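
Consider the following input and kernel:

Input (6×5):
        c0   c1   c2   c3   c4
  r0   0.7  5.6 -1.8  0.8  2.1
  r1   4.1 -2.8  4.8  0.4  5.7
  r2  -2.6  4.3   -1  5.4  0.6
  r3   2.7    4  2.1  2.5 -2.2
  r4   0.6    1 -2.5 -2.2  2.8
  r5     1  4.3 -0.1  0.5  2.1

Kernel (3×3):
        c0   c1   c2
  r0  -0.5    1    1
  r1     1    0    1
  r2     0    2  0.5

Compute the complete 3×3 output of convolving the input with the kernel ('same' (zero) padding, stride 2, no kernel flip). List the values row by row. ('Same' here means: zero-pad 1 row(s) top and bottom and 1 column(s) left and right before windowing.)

12.4 16.2 12.2
13 21.75 6.5
11.85 1.45 -1.45

Output[0,0]: The receptive field on the zero-padded input at this output position is [0 0 0 / 0 0.7 5.6 / 0 4.1 -2.8]. Elementwise product with the kernel and sum: 0·-0.5 + 0·1 + 0·1 + 0·1 + 5.6·1 + 4.1·2 + -2.8·0.5.
Output[0,1]: The receptive field on the zero-padded input at this output position is [0 0 0 / 5.6 -1.8 0.8 / -2.8 4.8 0.4]. Elementwise product with the kernel and sum: 0·-0.5 + 0·1 + 0·1 + 5.6·1 + 0.8·1 + 4.8·2 + 0.4·0.5.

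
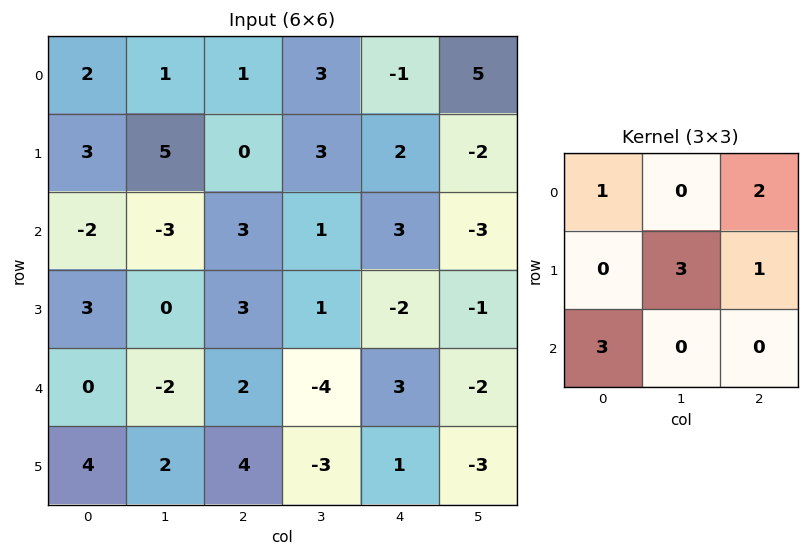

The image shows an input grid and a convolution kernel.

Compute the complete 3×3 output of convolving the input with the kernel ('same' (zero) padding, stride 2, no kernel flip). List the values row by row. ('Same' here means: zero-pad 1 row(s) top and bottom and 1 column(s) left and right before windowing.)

7 21 11
1 21 8
-2 10 -3

Output[0,0]: The receptive field on the zero-padded input at this output position is [0 0 0 / 0 2 1 / 0 3 5]. Elementwise product with the kernel and sum: 0·1 + 0·2 + 2·3 + 1·1 + 0·3.
Output[0,1]: The receptive field on the zero-padded input at this output position is [0 0 0 / 1 1 3 / 5 0 3]. Elementwise product with the kernel and sum: 0·1 + 0·2 + 1·3 + 3·1 + 5·3.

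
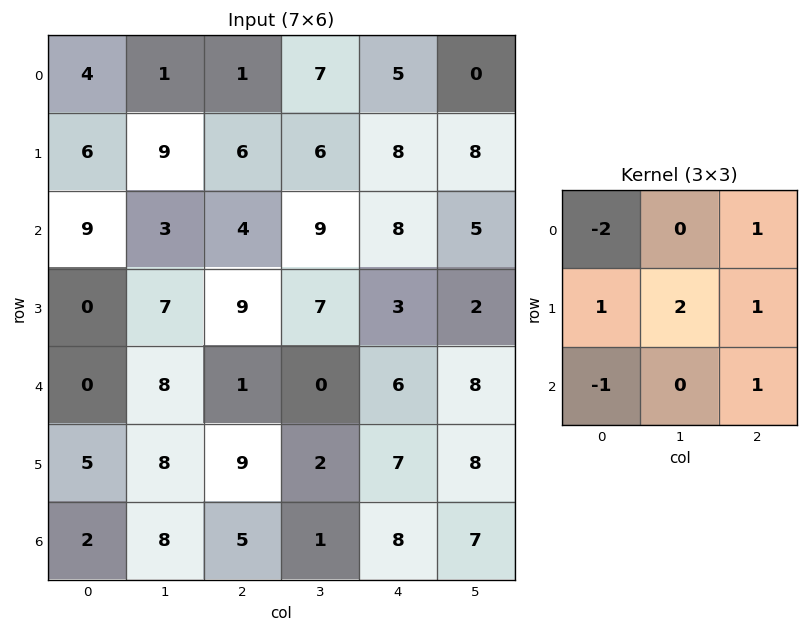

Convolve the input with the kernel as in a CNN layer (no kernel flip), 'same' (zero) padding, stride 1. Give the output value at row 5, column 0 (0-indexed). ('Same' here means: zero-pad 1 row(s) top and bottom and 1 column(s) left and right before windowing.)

The receptive field on the zero-padded input at this output position is [0 0 8 / 0 5 8 / 0 2 8]. Elementwise product with the kernel and sum: 0·-2 + 8·1 + 0·1 + 5·2 + 8·1 + 0·-1 + 8·1.

34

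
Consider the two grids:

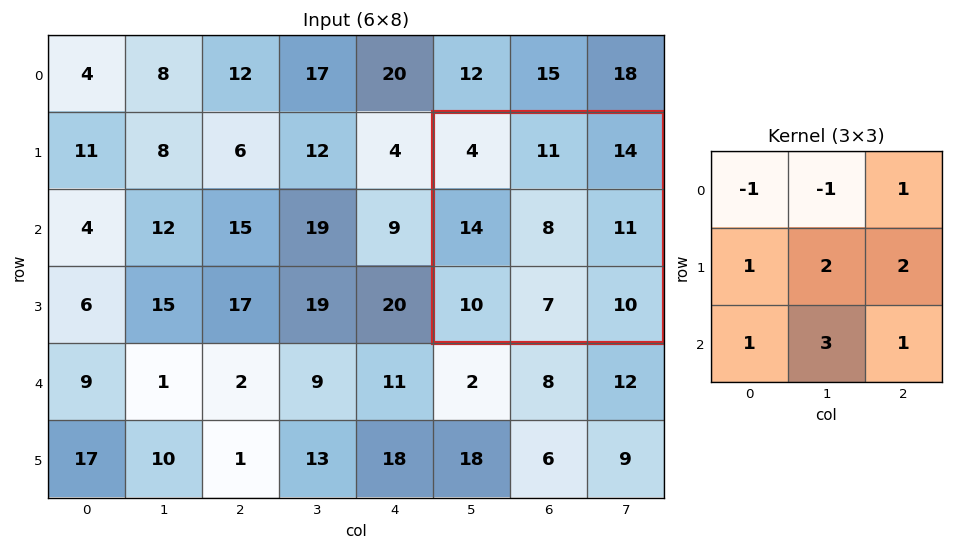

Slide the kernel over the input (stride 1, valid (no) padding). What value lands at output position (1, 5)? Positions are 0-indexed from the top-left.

The receptive field on the input at this output position is [4 11 14 / 14 8 11 / 10 7 10]. Elementwise product with the kernel and sum: 4·-1 + 11·-1 + 14·1 + 14·1 + 8·2 + 11·2 + 10·1 + 7·3 + 10·1.

92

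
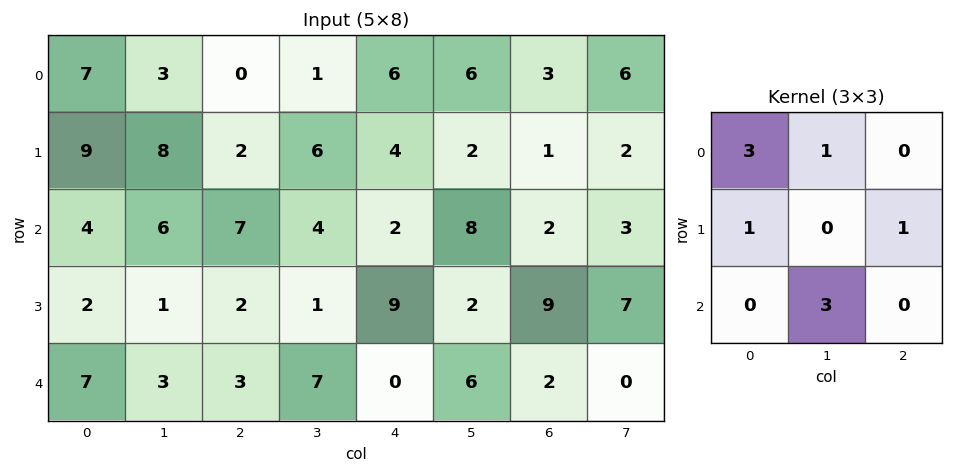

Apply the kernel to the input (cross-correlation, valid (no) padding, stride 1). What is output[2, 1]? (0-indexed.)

The receptive field on the input at this output position is [6 7 4 / 1 2 1 / 3 3 7]. Elementwise product with the kernel and sum: 6·3 + 7·1 + 1·1 + 1·1 + 3·3.

36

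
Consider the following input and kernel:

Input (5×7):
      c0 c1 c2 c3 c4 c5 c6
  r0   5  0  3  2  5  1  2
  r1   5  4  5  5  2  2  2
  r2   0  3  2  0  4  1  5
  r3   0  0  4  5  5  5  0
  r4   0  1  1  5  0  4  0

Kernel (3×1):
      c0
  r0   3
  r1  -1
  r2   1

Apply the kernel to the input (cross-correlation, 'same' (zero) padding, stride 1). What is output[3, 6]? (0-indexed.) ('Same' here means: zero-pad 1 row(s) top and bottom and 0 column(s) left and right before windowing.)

15

The receptive field on the zero-padded input at this output position is [5 / 0 / 0]. Elementwise product with the kernel and sum: 5·3 + 0·-1 + 0·1.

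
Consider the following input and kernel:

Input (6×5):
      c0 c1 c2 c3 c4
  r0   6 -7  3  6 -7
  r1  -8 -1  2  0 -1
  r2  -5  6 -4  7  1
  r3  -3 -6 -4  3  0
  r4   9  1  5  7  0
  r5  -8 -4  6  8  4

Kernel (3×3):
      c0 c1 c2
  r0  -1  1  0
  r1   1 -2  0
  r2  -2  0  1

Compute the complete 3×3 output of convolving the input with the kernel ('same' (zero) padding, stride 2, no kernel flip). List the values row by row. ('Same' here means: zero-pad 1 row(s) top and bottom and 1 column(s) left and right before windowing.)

-13 -11 20
-4 32 -2
-25 9 -12

Output[0,0]: The receptive field on the zero-padded input at this output position is [0 0 0 / 0 6 -7 / 0 -8 -1]. Elementwise product with the kernel and sum: 0·-1 + 0·1 + 0·1 + 6·-2 + 0·-2 + -1·1.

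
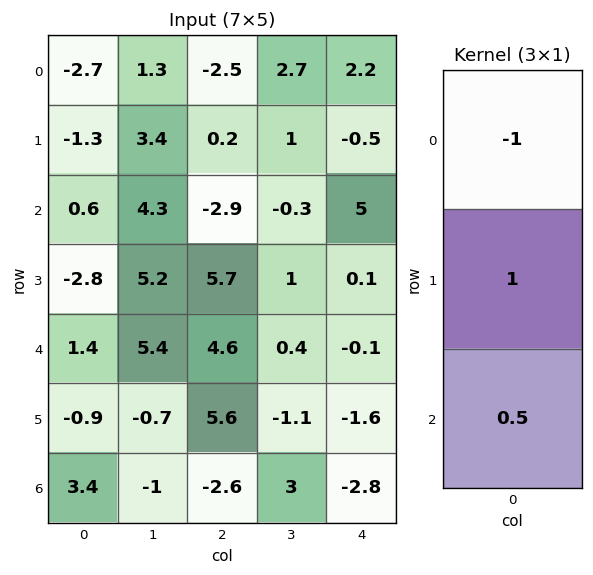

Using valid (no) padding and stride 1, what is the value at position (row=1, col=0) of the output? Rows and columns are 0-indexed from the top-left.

0.5

The receptive field on the input at this output position is [-1.3 / 0.6 / -2.8]. Elementwise product with the kernel and sum: -1.3·-1 + 0.6·1 + -2.8·0.5.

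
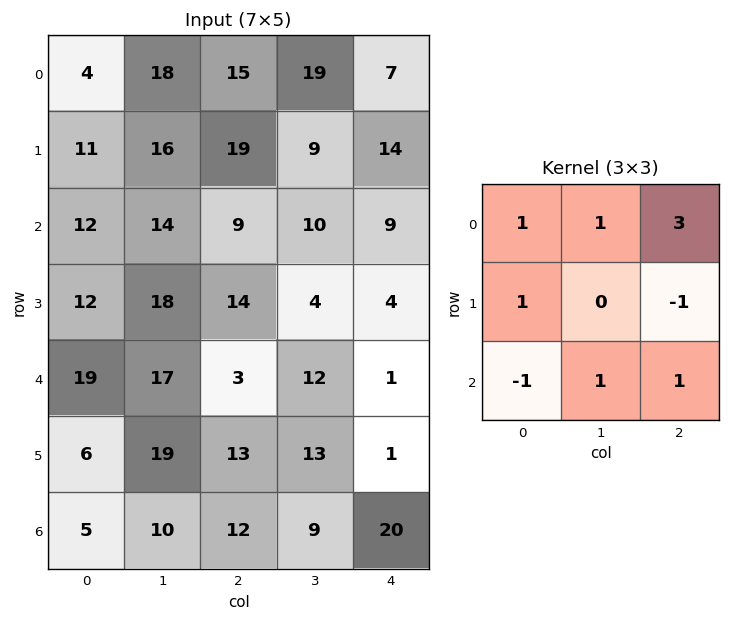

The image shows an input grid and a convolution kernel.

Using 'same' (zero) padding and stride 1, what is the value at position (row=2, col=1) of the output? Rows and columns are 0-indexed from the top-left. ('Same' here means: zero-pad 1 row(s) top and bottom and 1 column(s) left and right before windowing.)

107

The receptive field on the zero-padded input at this output position is [11 16 19 / 12 14 9 / 12 18 14]. Elementwise product with the kernel and sum: 11·1 + 16·1 + 19·3 + 12·1 + 9·-1 + 12·-1 + 18·1 + 14·1.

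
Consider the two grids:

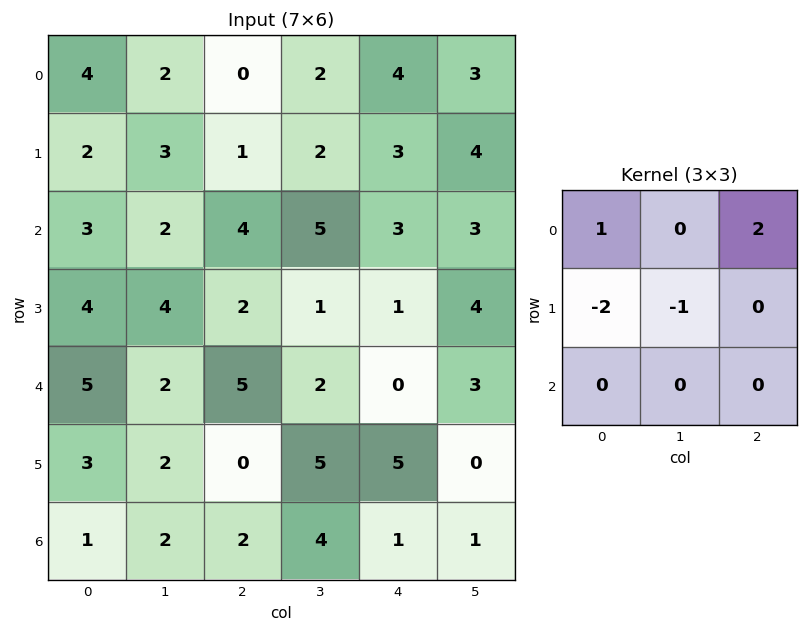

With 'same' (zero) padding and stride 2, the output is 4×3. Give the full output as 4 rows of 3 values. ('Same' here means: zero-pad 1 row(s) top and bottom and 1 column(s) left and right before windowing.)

Output[0,0]: The receptive field on the zero-padded input at this output position is [0 0 0 / 0 4 2 / 0 2 3]. Elementwise product with the kernel and sum: 0·1 + 0·2 + 0·-2 + 4·-1.
Output[0,1]: The receptive field on the zero-padded input at this output position is [0 0 0 / 2 0 2 / 3 1 2]. Elementwise product with the kernel and sum: 0·1 + 0·2 + 2·-2 + 0·-1.

-4 -4 -8
3 -1 -3
3 -3 5
3 6 -4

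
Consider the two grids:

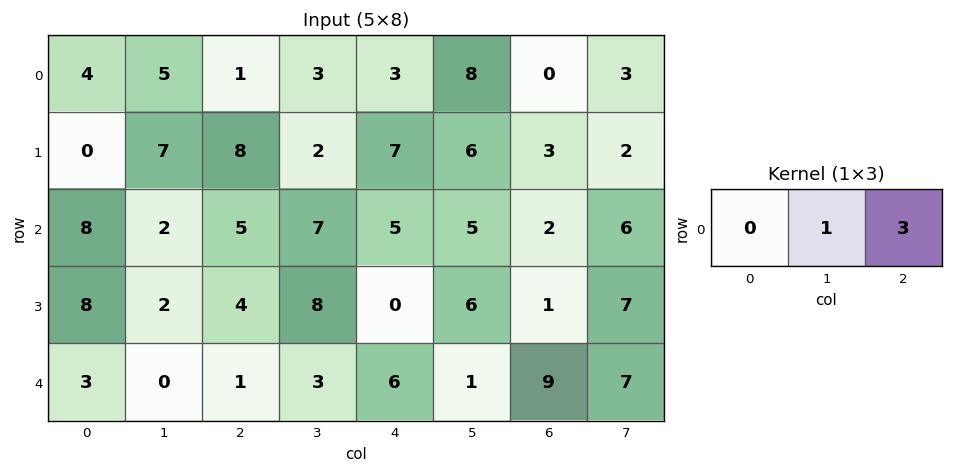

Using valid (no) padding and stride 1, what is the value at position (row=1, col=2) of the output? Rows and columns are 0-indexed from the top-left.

The receptive field on the input at this output position is [8 2 7]. Elementwise product with the kernel and sum: 2·1 + 7·3.

23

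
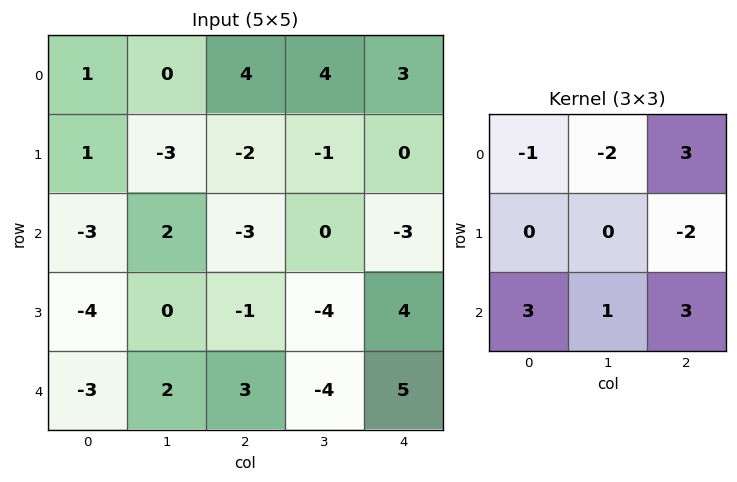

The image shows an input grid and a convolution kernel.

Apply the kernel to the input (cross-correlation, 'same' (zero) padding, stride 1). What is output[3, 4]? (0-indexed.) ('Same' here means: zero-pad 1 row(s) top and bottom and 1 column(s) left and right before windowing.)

-1

The receptive field on the zero-padded input at this output position is [0 -3 0 / -4 4 0 / -4 5 0]. Elementwise product with the kernel and sum: 0·-1 + -3·-2 + 0·3 + 0·-2 + -4·3 + 5·1 + 0·3.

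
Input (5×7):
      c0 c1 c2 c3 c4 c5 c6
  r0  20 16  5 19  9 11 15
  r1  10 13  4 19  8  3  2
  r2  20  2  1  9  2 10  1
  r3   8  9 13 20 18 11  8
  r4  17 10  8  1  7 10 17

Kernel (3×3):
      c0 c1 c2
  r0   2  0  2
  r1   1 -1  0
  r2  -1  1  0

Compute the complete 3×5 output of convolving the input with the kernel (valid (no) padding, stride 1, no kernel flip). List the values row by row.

29 78 21 64 61
47 69 23 49 5
34 16 -8 46 16

Output[0,0]: The receptive field on the input at this output position is [20 16 5 / 10 13 4 / 20 2 1]. Elementwise product with the kernel and sum: 20·2 + 5·2 + 10·1 + 13·-1 + 20·-1 + 2·1.
Output[0,1]: The receptive field on the input at this output position is [16 5 19 / 13 4 19 / 2 1 9]. Elementwise product with the kernel and sum: 16·2 + 19·2 + 13·1 + 4·-1 + 2·-1 + 1·1.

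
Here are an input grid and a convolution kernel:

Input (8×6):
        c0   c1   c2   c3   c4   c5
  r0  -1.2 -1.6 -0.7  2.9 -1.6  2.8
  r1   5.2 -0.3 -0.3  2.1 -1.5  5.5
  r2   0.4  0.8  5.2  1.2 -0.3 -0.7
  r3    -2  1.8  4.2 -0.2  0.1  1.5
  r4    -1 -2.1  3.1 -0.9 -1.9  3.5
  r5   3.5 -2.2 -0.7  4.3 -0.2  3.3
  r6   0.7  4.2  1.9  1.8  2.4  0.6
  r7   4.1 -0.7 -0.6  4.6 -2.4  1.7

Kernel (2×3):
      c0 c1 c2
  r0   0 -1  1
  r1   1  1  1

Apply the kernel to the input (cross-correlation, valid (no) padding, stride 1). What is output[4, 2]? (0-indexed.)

2.4

The receptive field on the input at this output position is [3.1 -0.9 -1.9 / -0.7 4.3 -0.2]. Elementwise product with the kernel and sum: -0.9·-1 + -1.9·1 + -0.7·1 + 4.3·1 + -0.2·1.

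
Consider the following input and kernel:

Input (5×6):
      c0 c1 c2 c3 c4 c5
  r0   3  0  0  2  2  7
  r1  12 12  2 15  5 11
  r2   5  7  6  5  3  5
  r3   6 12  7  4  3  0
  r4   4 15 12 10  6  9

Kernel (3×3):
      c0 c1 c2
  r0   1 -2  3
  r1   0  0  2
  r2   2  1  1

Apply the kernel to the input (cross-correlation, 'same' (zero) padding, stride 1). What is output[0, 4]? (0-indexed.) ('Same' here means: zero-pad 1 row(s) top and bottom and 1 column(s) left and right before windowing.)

The receptive field on the zero-padded input at this output position is [0 0 0 / 2 2 7 / 15 5 11]. Elementwise product with the kernel and sum: 0·1 + 0·-2 + 0·3 + 7·2 + 15·2 + 5·1 + 11·1.

60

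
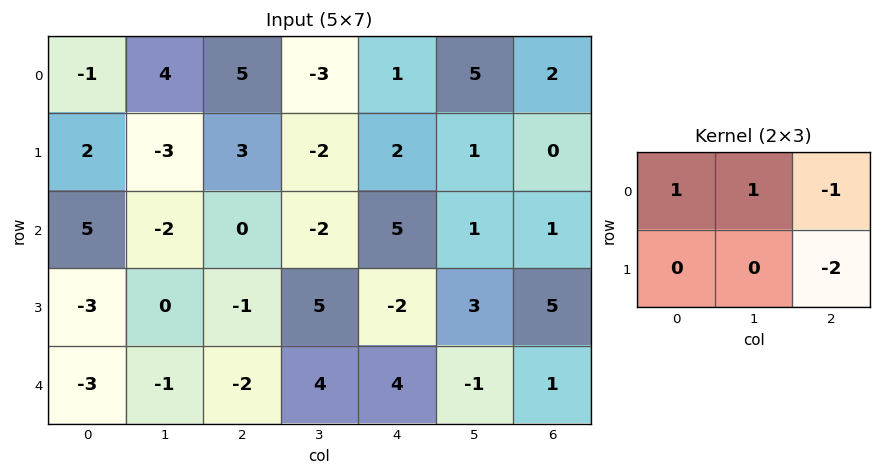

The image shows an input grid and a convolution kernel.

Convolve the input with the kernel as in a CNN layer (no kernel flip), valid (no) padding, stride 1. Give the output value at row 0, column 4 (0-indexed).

The receptive field on the input at this output position is [1 5 2 / 2 1 0]. Elementwise product with the kernel and sum: 1·1 + 5·1 + 2·-1 + 0·-2.

4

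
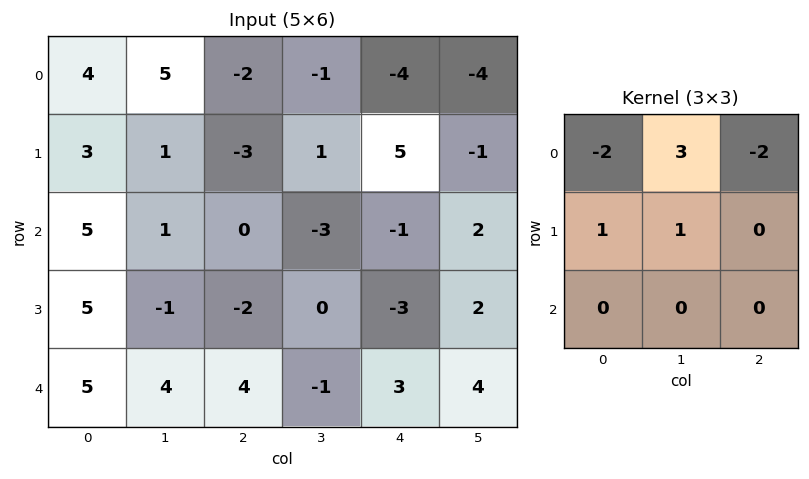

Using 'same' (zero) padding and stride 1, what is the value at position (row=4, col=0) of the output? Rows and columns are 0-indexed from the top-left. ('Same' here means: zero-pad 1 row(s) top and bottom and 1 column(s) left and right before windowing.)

The receptive field on the zero-padded input at this output position is [0 5 -1 / 0 5 4 / 0 0 0]. Elementwise product with the kernel and sum: 0·-2 + 5·3 + -1·-2 + 0·1 + 5·1.

22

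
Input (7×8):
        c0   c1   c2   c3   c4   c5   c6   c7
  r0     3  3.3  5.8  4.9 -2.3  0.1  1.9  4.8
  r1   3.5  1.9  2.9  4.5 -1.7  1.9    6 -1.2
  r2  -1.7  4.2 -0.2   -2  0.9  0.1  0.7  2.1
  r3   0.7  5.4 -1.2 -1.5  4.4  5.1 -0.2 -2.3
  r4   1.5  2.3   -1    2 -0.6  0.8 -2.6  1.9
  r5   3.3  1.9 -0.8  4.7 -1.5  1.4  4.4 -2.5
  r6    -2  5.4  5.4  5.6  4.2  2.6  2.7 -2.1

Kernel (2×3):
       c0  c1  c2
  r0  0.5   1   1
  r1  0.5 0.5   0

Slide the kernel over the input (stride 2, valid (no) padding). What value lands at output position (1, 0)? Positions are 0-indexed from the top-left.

6.2

The receptive field on the input at this output position is [-1.7 4.2 -0.2 / 0.7 5.4 -1.2]. Elementwise product with the kernel and sum: -1.7·0.5 + 4.2·1 + -0.2·1 + 0.7·0.5 + 5.4·0.5.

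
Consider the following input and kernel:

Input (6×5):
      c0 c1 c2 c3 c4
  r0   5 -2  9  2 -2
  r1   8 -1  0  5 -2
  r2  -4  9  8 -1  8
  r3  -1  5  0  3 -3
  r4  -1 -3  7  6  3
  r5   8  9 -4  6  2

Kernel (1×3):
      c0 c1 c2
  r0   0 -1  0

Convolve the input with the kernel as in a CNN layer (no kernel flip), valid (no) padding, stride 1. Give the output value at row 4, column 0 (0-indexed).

3

The receptive field on the input at this output position is [-1 -3 7]. Elementwise product with the kernel and sum: -3·-1.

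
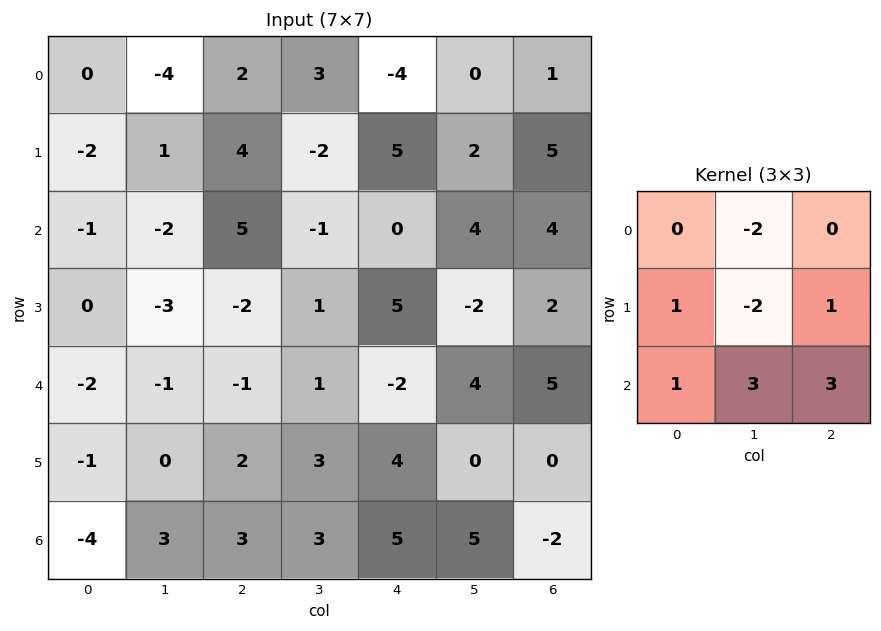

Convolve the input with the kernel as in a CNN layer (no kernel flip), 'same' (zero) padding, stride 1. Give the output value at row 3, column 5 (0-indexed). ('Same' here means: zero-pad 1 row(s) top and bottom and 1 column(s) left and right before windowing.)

The receptive field on the zero-padded input at this output position is [0 4 4 / 5 -2 2 / -2 4 5]. Elementwise product with the kernel and sum: 4·-2 + 5·1 + -2·-2 + 2·1 + -2·1 + 4·3 + 5·3.

28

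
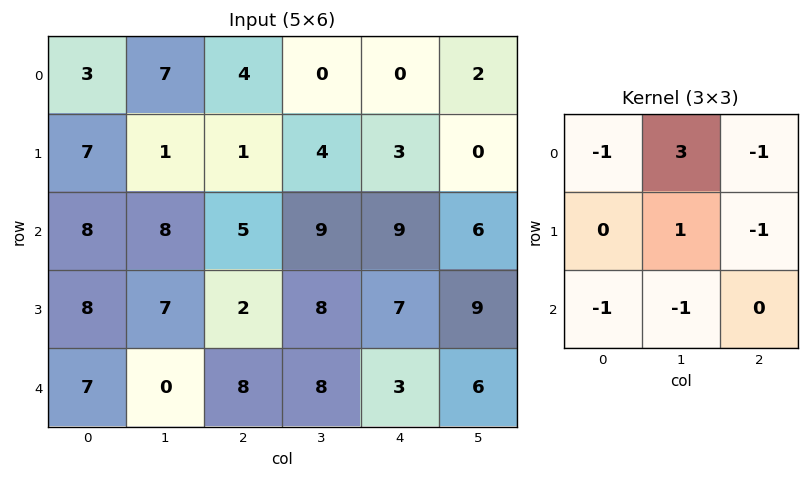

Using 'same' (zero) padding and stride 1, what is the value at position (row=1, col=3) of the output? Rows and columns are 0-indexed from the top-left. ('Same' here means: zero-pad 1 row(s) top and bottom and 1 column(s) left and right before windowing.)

-17

The receptive field on the zero-padded input at this output position is [4 0 0 / 1 4 3 / 5 9 9]. Elementwise product with the kernel and sum: 4·-1 + 0·3 + 0·-1 + 4·1 + 3·-1 + 5·-1 + 9·-1.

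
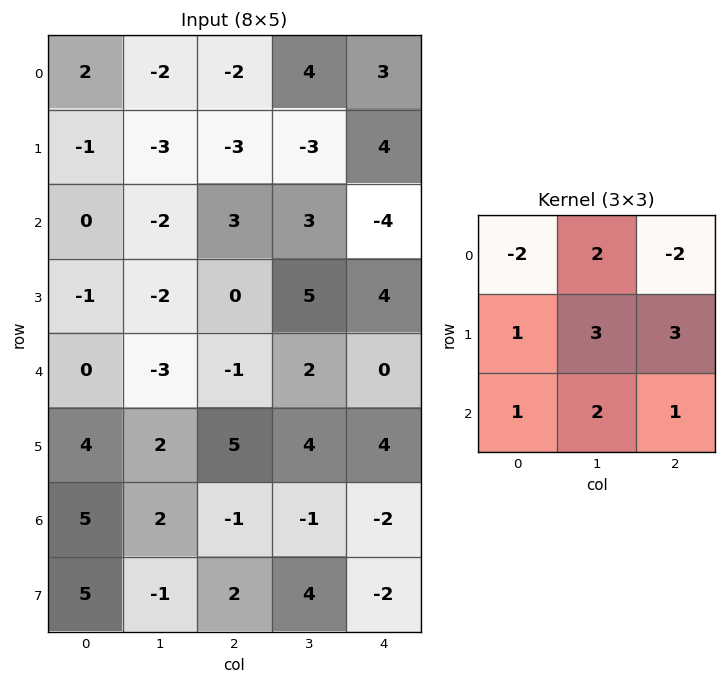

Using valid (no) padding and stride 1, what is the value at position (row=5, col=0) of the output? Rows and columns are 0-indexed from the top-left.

-1

The receptive field on the input at this output position is [4 2 5 / 5 2 -1 / 5 -1 2]. Elementwise product with the kernel and sum: 4·-2 + 2·2 + 5·-2 + 5·1 + 2·3 + -1·3 + 5·1 + -1·2 + 2·1.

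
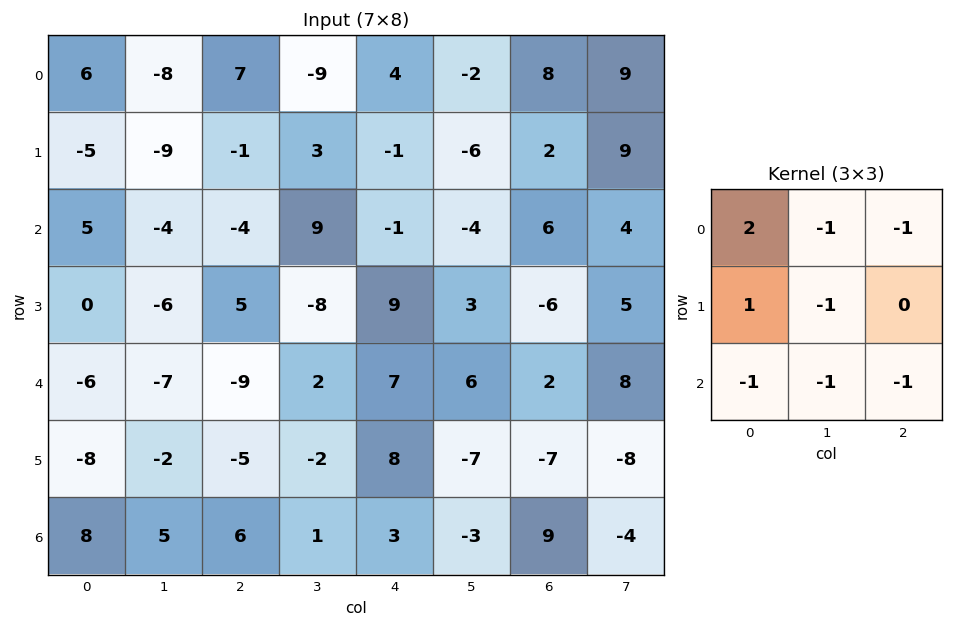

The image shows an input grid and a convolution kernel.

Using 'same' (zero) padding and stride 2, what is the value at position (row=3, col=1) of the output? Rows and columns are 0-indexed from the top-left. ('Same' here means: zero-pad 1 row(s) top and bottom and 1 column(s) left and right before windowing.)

2

The receptive field on the zero-padded input at this output position is [-2 -5 -2 / 5 6 1 / 0 0 0]. Elementwise product with the kernel and sum: -2·2 + -5·-1 + -2·-1 + 5·1 + 6·-1 + 0·-1 + 0·-1 + 0·-1.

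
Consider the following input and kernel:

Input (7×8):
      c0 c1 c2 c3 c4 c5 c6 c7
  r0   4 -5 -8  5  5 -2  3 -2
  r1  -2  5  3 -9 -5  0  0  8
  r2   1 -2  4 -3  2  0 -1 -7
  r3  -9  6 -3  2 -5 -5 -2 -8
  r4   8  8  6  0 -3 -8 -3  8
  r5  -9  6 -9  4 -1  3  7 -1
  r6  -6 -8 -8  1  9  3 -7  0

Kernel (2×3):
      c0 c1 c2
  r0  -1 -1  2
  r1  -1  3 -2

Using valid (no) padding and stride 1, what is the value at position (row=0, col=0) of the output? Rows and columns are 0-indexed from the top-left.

-4

The receptive field on the input at this output position is [4 -5 -8 / -2 5 3]. Elementwise product with the kernel and sum: 4·-1 + -5·-1 + -8·2 + -2·-1 + 5·3 + 3·-2.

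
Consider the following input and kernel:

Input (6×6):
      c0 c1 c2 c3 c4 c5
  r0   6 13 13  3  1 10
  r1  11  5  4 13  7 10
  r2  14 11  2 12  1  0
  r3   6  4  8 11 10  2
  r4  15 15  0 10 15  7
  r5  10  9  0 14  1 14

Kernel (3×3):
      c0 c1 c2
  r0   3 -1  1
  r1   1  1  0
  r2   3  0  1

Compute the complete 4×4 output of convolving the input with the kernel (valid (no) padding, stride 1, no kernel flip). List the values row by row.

Output[0,0]: The receptive field on the input at this output position is [6 13 13 / 11 5 4 / 14 11 2]. Elementwise product with the kernel and sum: 6·3 + 13·-1 + 13·1 + 11·1 + 5·1 + 14·3 + 2·1.

78 83 61 74
83 60 54 90
88 110 29 93
82 71 34 106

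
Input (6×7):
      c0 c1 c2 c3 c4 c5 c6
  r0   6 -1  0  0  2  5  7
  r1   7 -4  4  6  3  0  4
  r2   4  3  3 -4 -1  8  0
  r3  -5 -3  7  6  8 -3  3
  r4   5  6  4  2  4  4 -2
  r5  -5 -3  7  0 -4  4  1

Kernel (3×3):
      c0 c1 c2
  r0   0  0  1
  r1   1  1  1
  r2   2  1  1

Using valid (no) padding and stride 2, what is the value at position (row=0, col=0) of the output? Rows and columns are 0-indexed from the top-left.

The receptive field on the input at this output position is [6 -1 0 / 7 -4 4 / 4 3 3]. Elementwise product with the kernel and sum: 0·1 + 7·1 + -4·1 + 4·1 + 4·2 + 3·1 + 3·1.

21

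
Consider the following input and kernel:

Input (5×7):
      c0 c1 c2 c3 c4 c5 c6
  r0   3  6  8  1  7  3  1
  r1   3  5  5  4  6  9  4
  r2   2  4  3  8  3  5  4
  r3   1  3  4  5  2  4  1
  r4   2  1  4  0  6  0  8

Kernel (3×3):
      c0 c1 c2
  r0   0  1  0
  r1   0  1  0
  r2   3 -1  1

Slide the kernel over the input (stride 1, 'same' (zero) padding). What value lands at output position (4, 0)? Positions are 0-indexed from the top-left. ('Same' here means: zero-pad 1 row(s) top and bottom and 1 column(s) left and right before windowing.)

3

The receptive field on the zero-padded input at this output position is [0 1 3 / 0 2 1 / 0 0 0]. Elementwise product with the kernel and sum: 1·1 + 2·1 + 0·3 + 0·-1 + 0·1.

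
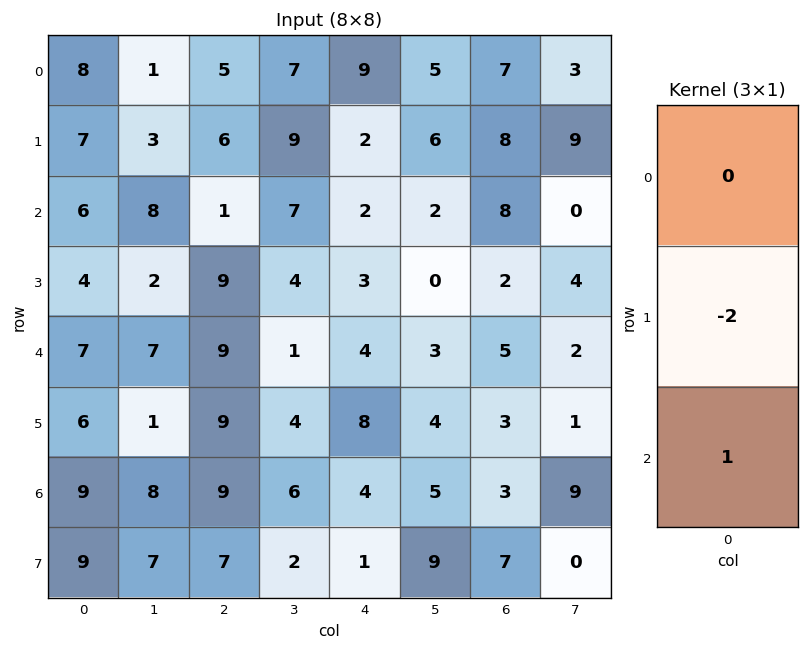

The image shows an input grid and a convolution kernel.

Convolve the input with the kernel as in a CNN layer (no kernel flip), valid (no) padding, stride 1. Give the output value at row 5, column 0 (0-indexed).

The receptive field on the input at this output position is [6 / 9 / 9]. Elementwise product with the kernel and sum: 9·-2 + 9·1.

-9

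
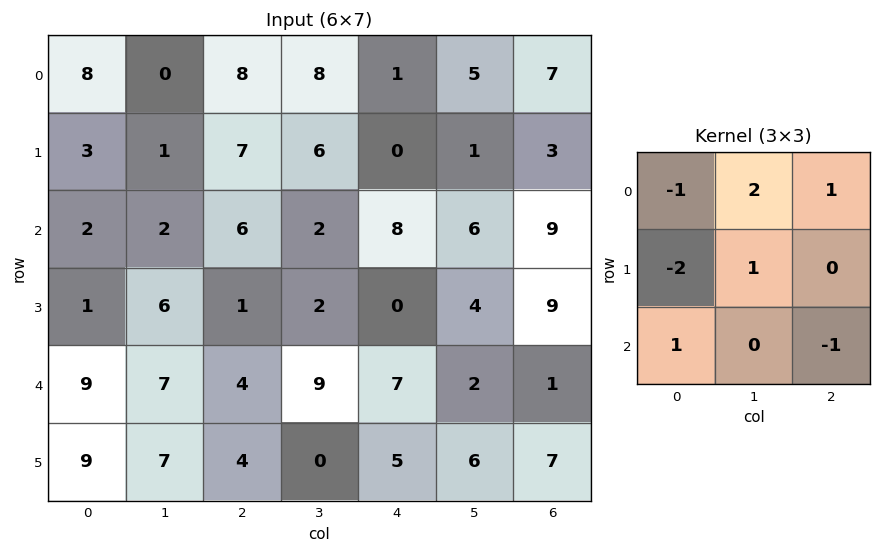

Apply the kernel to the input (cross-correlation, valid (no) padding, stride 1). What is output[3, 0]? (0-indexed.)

The receptive field on the input at this output position is [1 6 1 / 9 7 4 / 9 7 4]. Elementwise product with the kernel and sum: 1·-1 + 6·2 + 1·1 + 9·-2 + 7·1 + 9·1 + 4·-1.

6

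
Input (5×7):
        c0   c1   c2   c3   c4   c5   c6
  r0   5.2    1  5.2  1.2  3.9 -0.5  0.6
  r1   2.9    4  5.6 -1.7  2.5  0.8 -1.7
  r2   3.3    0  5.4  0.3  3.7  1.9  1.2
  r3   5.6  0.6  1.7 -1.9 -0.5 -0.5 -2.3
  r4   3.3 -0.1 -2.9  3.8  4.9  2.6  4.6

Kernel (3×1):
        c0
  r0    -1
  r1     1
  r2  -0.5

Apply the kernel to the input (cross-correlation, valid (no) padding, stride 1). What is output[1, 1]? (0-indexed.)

The receptive field on the input at this output position is [4 / 0 / 0.6]. Elementwise product with the kernel and sum: 4·-1 + 0·1 + 0.6·-0.5.

-4.3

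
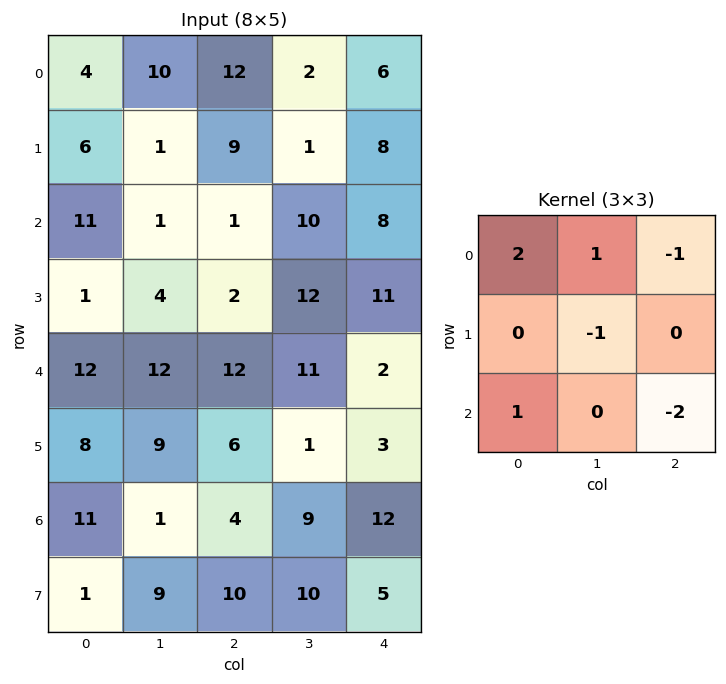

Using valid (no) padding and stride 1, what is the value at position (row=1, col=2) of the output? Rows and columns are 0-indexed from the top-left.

The receptive field on the input at this output position is [9 1 8 / 1 10 8 / 2 12 11]. Elementwise product with the kernel and sum: 9·2 + 1·1 + 8·-1 + 10·-1 + 2·1 + 11·-2.

-19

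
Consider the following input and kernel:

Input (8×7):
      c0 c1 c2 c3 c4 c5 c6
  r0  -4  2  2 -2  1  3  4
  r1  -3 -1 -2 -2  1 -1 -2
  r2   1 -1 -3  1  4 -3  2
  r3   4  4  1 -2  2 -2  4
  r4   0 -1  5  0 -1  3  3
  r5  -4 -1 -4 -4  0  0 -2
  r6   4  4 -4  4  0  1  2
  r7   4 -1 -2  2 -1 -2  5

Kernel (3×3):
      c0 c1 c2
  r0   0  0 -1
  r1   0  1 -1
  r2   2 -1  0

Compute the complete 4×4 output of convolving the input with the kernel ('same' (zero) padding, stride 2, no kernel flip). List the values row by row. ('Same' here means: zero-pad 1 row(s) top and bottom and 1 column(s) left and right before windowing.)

Output[0,0]: The receptive field on the zero-padded input at this output position is [0 0 0 / 0 -4 2 / 0 -3 -1]. Elementwise product with the kernel and sum: 0·-1 + -4·1 + 2·-1 + 0·2 + -3·-1.
Output[0,1]: The receptive field on the zero-padded input at this output position is [0 0 0 / 2 2 -2 / -1 -2 -2]. Elementwise product with the kernel and sum: 0·-1 + 2·1 + -2·-1 + -1·2 + -2·-1.

-3 4 -7 4
-1 5 2 -6
1 9 -10 5
-3 -4 4 -7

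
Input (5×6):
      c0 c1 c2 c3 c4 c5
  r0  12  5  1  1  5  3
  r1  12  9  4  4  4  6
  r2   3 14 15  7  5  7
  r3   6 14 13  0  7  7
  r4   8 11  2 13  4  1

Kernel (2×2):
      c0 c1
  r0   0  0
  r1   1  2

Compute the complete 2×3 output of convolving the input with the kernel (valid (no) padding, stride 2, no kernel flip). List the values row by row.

30 12 16
34 13 21

Output[0,0]: The receptive field on the input at this output position is [12 5 / 12 9]. Elementwise product with the kernel and sum: 12·1 + 9·2.
Output[0,1]: The receptive field on the input at this output position is [1 1 / 4 4]. Elementwise product with the kernel and sum: 4·1 + 4·2.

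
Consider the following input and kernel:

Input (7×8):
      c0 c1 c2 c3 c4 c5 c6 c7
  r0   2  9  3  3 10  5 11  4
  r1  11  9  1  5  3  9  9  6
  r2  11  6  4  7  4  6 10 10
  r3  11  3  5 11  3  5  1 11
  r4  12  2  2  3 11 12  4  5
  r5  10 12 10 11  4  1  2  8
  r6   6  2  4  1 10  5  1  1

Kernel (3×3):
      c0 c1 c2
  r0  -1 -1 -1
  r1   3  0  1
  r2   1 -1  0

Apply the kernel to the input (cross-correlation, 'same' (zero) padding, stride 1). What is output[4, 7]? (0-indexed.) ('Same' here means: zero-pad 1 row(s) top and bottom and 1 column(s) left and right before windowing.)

-6

The receptive field on the zero-padded input at this output position is [1 11 0 / 4 5 0 / 2 8 0]. Elementwise product with the kernel and sum: 1·-1 + 11·-1 + 0·-1 + 4·3 + 0·1 + 2·1 + 8·-1.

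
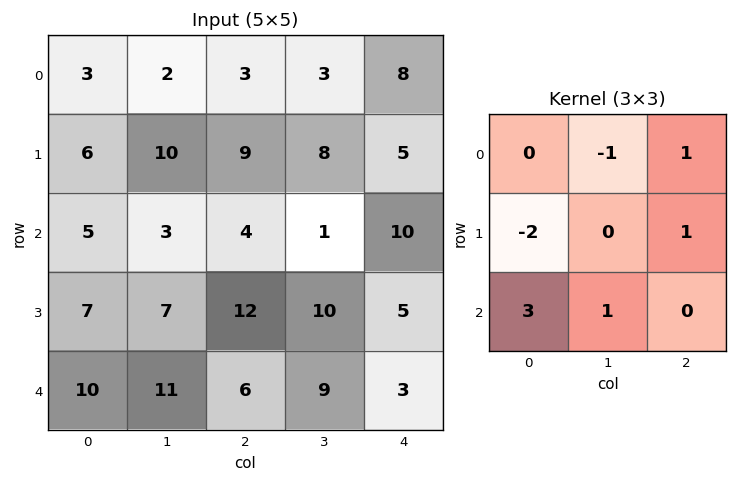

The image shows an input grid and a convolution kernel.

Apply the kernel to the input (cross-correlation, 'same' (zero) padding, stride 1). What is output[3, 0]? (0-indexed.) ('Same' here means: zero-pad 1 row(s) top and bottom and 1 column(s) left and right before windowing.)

15

The receptive field on the zero-padded input at this output position is [0 5 3 / 0 7 7 / 0 10 11]. Elementwise product with the kernel and sum: 5·-1 + 3·1 + 0·-2 + 7·1 + 0·3 + 10·1.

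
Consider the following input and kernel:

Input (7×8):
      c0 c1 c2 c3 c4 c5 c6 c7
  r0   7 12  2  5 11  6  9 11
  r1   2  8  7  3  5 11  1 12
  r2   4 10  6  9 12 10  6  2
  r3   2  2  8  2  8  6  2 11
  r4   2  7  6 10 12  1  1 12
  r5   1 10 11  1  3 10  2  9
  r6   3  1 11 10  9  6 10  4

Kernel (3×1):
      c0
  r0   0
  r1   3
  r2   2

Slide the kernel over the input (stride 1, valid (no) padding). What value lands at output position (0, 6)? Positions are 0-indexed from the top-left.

The receptive field on the input at this output position is [9 / 1 / 6]. Elementwise product with the kernel and sum: 1·3 + 6·2.

15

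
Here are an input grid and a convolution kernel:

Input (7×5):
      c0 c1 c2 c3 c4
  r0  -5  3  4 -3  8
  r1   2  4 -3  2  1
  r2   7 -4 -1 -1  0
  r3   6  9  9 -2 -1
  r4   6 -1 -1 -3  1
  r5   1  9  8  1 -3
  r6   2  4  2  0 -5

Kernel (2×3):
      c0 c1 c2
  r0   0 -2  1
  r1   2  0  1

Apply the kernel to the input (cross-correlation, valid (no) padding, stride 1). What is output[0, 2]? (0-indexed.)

The receptive field on the input at this output position is [4 -3 8 / -3 2 1]. Elementwise product with the kernel and sum: -3·-2 + 8·1 + -3·2 + 1·1.

9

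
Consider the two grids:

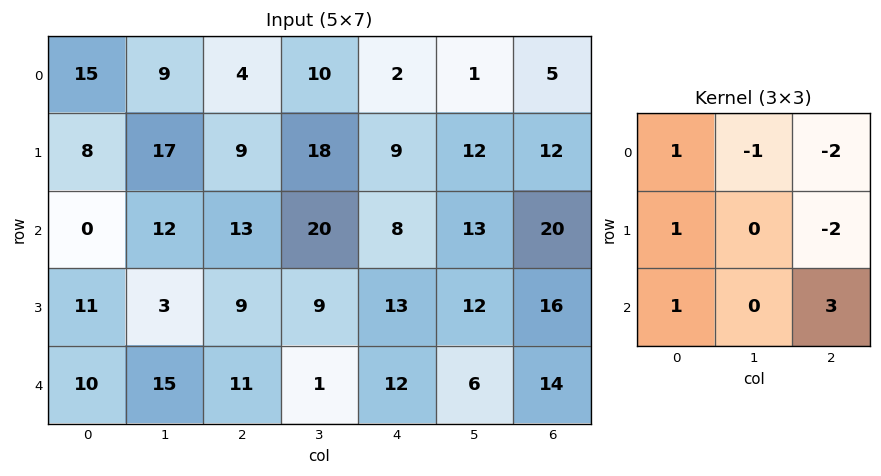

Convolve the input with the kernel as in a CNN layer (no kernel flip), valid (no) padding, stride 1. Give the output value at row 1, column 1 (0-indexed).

-26

The receptive field on the input at this output position is [17 9 18 / 12 13 20 / 3 9 9]. Elementwise product with the kernel and sum: 17·1 + 9·-1 + 18·-2 + 12·1 + 20·-2 + 3·1 + 9·3.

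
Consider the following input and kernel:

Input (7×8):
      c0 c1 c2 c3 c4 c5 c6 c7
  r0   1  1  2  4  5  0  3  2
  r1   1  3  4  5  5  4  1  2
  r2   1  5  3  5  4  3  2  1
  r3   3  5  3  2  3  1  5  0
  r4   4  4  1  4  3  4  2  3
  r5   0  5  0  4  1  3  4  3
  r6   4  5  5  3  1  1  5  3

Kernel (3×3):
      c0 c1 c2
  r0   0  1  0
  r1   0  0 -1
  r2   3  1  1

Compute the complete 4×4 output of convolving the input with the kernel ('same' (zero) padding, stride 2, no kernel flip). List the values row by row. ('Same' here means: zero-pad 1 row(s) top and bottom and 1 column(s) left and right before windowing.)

3 14 24 13
4 19 12 8
4 18 15 18
-5 -3 0 1

Output[0,0]: The receptive field on the zero-padded input at this output position is [0 0 0 / 0 1 1 / 0 1 3]. Elementwise product with the kernel and sum: 0·1 + 1·-1 + 0·3 + 1·1 + 3·1.
Output[0,1]: The receptive field on the zero-padded input at this output position is [0 0 0 / 1 2 4 / 3 4 5]. Elementwise product with the kernel and sum: 0·1 + 4·-1 + 3·3 + 4·1 + 5·1.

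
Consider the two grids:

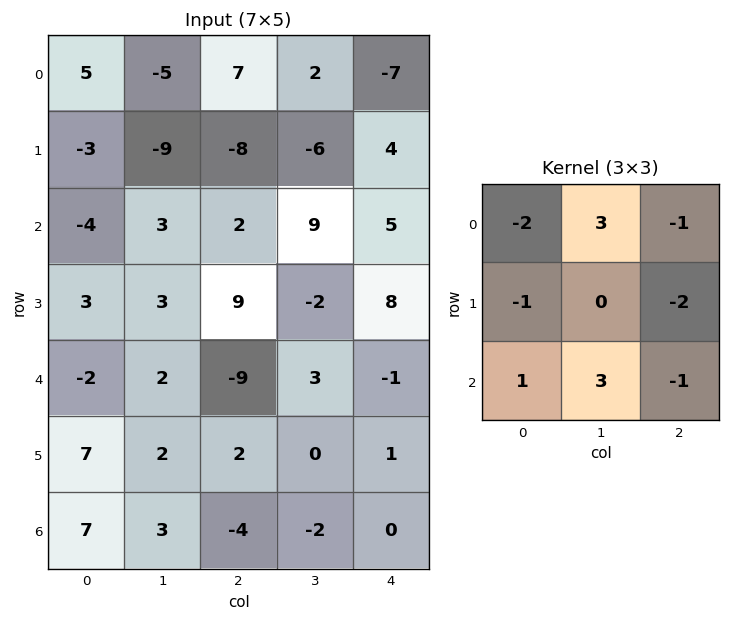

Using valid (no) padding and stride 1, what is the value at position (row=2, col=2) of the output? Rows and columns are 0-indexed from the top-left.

The receptive field on the input at this output position is [2 9 5 / 9 -2 8 / -9 3 -1]. Elementwise product with the kernel and sum: 2·-2 + 9·3 + 5·-1 + 9·-1 + 8·-2 + -9·1 + 3·3 + -1·-1.

-6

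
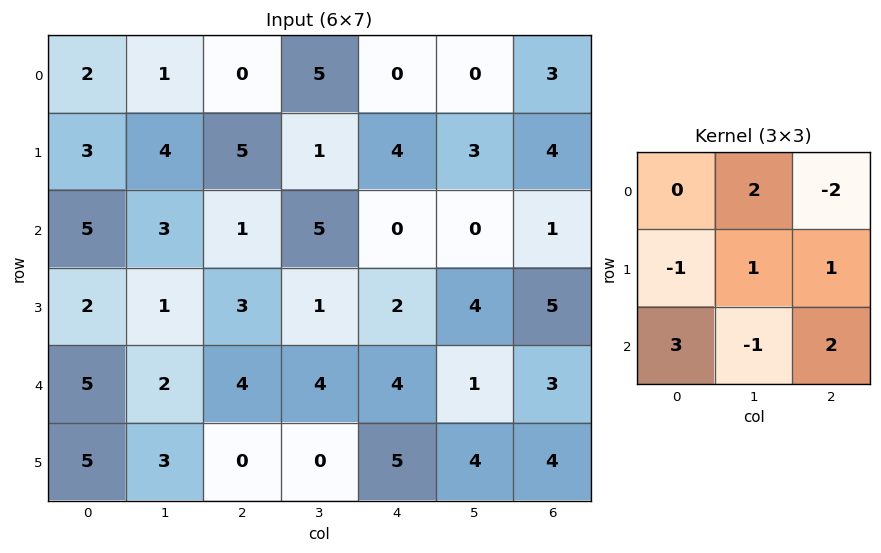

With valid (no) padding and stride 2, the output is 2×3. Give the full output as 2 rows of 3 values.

Output[0,0]: The receptive field on the input at this output position is [2 1 0 / 3 4 5 / 5 3 1]. Elementwise product with the kernel and sum: 1·2 + 0·-2 + 3·-1 + 4·1 + 5·1 + 5·3 + 3·-1 + 1·2.

22 8 -1
27 26 22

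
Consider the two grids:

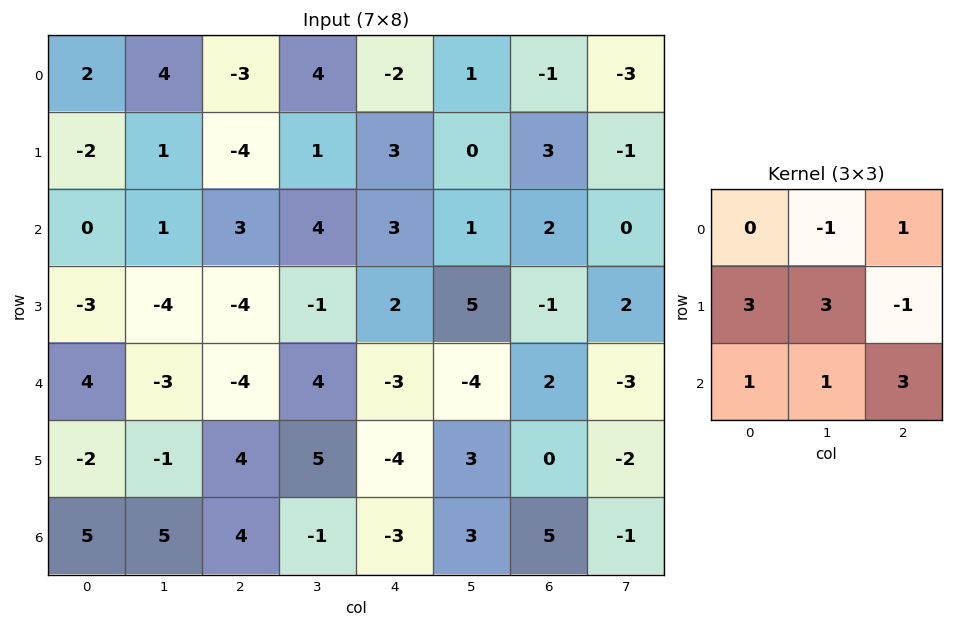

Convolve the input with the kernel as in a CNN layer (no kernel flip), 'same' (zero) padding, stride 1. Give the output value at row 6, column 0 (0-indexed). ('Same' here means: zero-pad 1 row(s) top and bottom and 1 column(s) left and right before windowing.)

The receptive field on the zero-padded input at this output position is [0 -2 -1 / 0 5 5 / 0 0 0]. Elementwise product with the kernel and sum: -2·-1 + -1·1 + 0·3 + 5·3 + 5·-1 + 0·1 + 0·1 + 0·3.

11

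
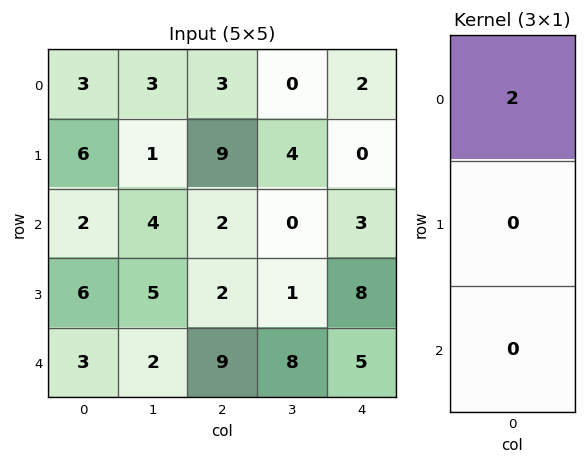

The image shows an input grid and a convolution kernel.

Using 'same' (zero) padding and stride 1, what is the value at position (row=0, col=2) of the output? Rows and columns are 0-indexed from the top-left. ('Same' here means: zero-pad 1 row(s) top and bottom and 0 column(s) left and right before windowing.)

0

The receptive field on the zero-padded input at this output position is [0 / 3 / 9]. Elementwise product with the kernel and sum: 0·2.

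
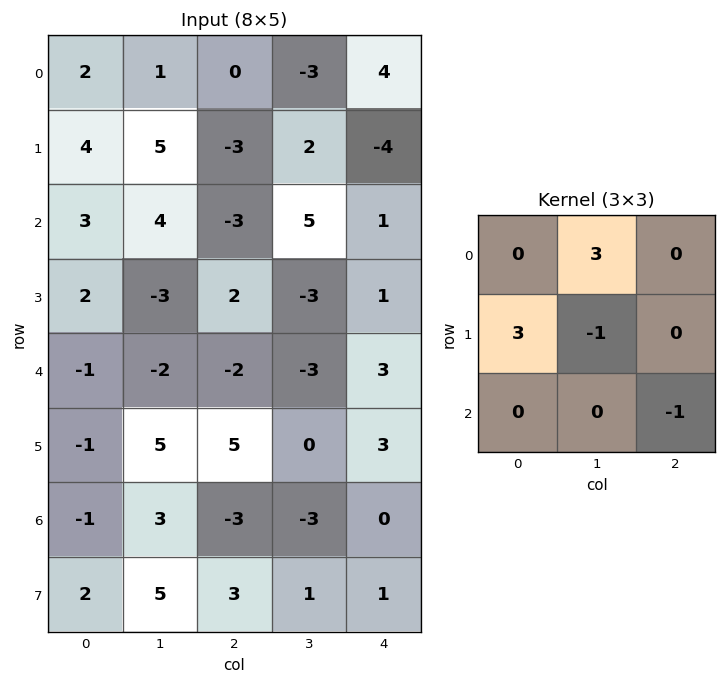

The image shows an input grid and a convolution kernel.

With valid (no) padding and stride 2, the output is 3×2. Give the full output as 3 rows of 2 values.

13 -21
23 21
-11 6

Output[0,0]: The receptive field on the input at this output position is [2 1 0 / 4 5 -3 / 3 4 -3]. Elementwise product with the kernel and sum: 1·3 + 4·3 + 5·-1 + -3·-1.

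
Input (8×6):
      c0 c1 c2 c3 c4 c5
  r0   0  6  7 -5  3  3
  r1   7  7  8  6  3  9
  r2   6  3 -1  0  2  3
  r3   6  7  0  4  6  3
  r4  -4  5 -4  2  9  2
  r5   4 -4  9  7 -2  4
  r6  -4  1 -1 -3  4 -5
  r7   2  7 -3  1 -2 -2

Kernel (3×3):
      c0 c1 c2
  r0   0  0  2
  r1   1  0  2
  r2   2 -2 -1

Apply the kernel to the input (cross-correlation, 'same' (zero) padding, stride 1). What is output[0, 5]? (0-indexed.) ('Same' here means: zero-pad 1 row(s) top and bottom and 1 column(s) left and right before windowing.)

-9

The receptive field on the zero-padded input at this output position is [0 0 0 / 3 3 0 / 3 9 0]. Elementwise product with the kernel and sum: 0·2 + 3·1 + 0·2 + 3·2 + 9·-2 + 0·-1.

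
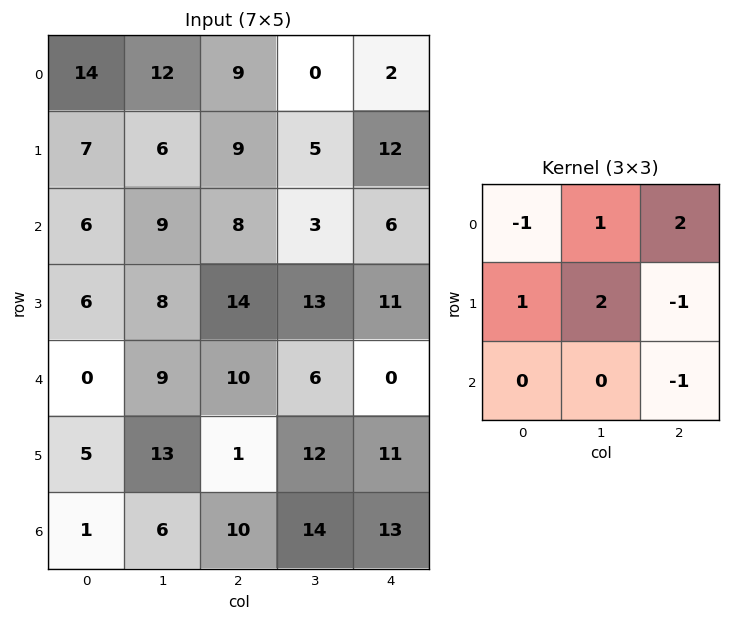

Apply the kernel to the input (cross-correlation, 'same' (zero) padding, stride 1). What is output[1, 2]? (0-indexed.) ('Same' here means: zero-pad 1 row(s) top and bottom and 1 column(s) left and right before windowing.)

The receptive field on the zero-padded input at this output position is [12 9 0 / 6 9 5 / 9 8 3]. Elementwise product with the kernel and sum: 12·-1 + 9·1 + 0·2 + 6·1 + 9·2 + 5·-1 + 3·-1.

13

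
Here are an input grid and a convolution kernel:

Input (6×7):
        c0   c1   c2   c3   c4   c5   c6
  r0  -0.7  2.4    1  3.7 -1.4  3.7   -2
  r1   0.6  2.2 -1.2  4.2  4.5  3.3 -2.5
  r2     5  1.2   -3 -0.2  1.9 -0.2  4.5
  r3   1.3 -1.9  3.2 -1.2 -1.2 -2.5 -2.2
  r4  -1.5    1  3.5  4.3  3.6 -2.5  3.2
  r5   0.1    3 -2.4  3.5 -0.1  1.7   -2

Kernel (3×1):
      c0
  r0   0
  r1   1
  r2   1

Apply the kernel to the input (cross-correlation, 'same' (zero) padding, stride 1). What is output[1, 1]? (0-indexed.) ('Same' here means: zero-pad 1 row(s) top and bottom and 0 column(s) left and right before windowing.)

3.4

The receptive field on the zero-padded input at this output position is [2.4 / 2.2 / 1.2]. Elementwise product with the kernel and sum: 2.2·1 + 1.2·1.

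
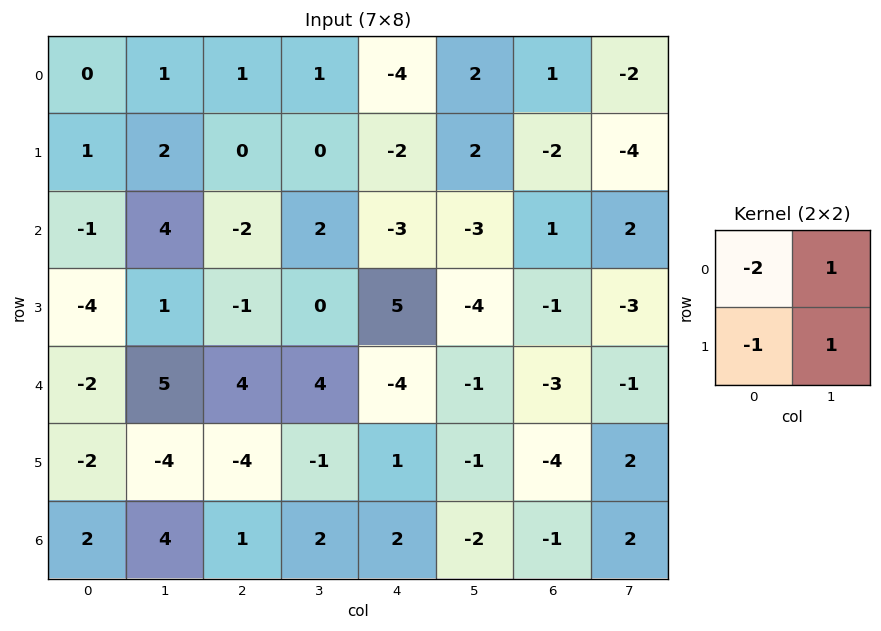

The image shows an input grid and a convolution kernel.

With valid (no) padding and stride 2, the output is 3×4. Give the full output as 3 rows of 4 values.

2 -1 14 -6
11 7 -6 -2
7 -1 5 11

Output[0,0]: The receptive field on the input at this output position is [0 1 / 1 2]. Elementwise product with the kernel and sum: 0·-2 + 1·1 + 1·-1 + 2·1.
Output[0,1]: The receptive field on the input at this output position is [1 1 / 0 0]. Elementwise product with the kernel and sum: 1·-2 + 1·1 + 0·-1 + 0·1.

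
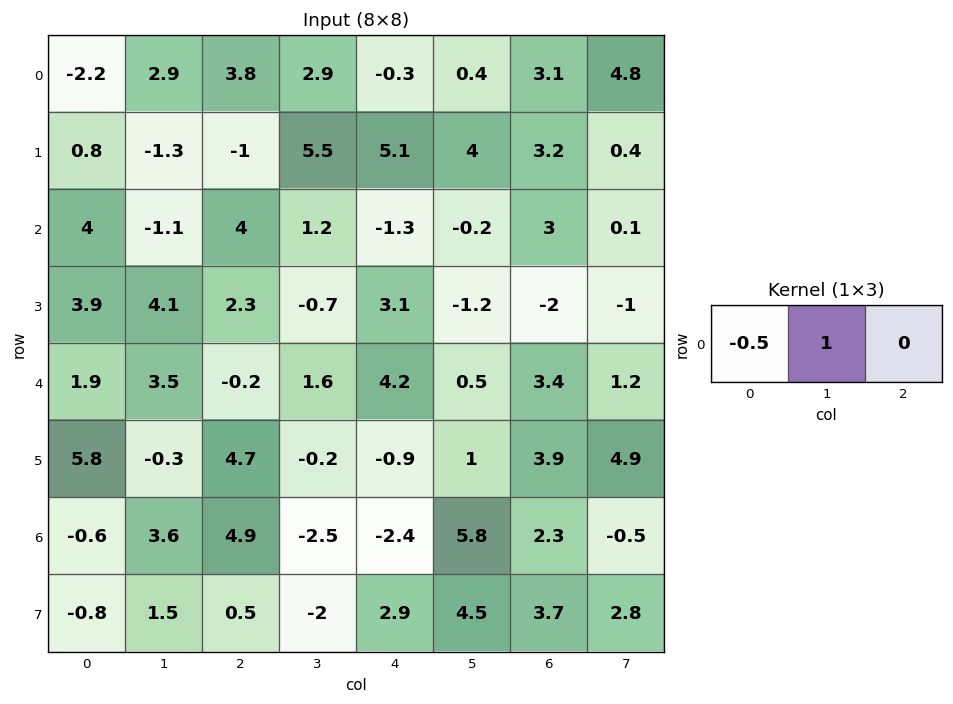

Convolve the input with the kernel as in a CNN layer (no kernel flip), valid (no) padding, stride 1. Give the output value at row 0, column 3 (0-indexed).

-1.75

The receptive field on the input at this output position is [2.9 -0.3 0.4]. Elementwise product with the kernel and sum: 2.9·-0.5 + -0.3·1.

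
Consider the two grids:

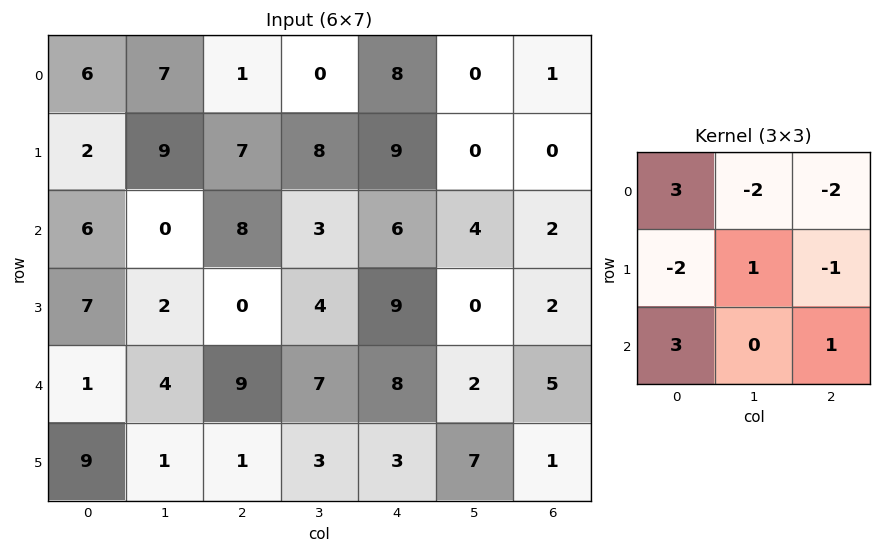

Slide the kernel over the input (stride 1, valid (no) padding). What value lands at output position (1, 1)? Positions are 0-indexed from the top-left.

12

The receptive field on the input at this output position is [9 7 8 / 0 8 3 / 2 0 4]. Elementwise product with the kernel and sum: 9·3 + 7·-2 + 8·-2 + 0·-2 + 8·1 + 3·-1 + 2·3 + 4·1.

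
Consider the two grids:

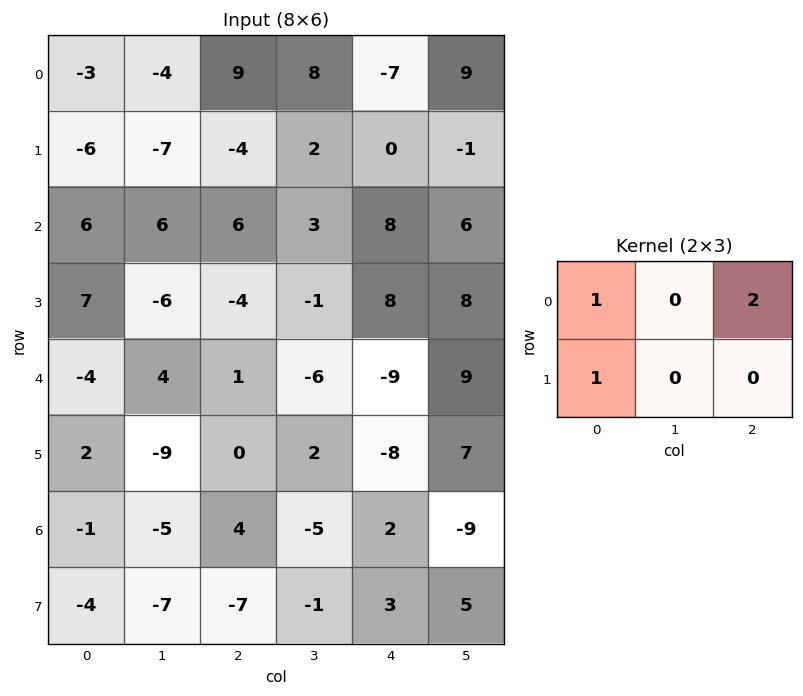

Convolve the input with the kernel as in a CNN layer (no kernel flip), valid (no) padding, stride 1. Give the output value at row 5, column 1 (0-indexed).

The receptive field on the input at this output position is [-9 0 2 / -5 4 -5]. Elementwise product with the kernel and sum: -9·1 + 2·2 + -5·1.

-10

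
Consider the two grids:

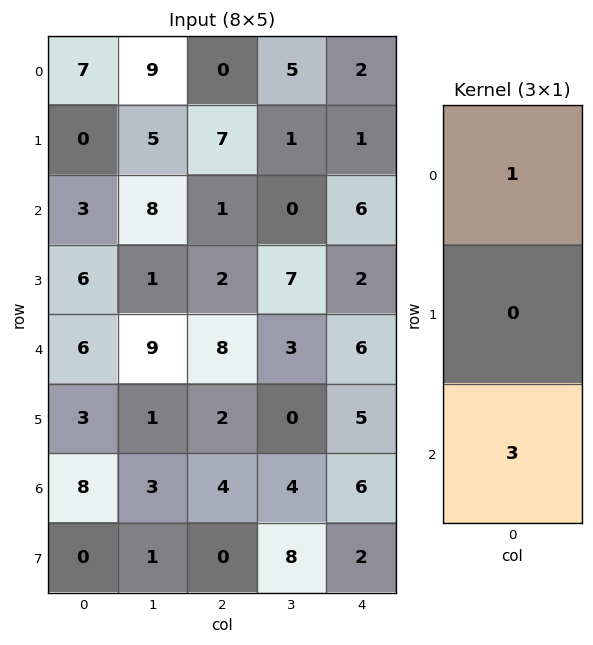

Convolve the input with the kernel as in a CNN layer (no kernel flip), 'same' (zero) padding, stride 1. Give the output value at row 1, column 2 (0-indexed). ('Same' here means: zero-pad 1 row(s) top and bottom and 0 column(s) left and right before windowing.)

The receptive field on the zero-padded input at this output position is [0 / 7 / 1]. Elementwise product with the kernel and sum: 0·1 + 1·3.

3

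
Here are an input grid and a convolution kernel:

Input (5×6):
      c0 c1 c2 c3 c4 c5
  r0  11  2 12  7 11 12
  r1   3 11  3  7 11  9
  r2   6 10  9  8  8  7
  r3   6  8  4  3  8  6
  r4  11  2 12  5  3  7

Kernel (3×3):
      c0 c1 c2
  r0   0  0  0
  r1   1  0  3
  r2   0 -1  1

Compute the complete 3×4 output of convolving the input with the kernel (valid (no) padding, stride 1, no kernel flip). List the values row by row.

11 31 36 33
29 33 38 27
28 10 26 25

Output[0,0]: The receptive field on the input at this output position is [11 2 12 / 3 11 3 / 6 10 9]. Elementwise product with the kernel and sum: 3·1 + 3·3 + 10·-1 + 9·1.
Output[0,1]: The receptive field on the input at this output position is [2 12 7 / 11 3 7 / 10 9 8]. Elementwise product with the kernel and sum: 11·1 + 7·3 + 9·-1 + 8·1.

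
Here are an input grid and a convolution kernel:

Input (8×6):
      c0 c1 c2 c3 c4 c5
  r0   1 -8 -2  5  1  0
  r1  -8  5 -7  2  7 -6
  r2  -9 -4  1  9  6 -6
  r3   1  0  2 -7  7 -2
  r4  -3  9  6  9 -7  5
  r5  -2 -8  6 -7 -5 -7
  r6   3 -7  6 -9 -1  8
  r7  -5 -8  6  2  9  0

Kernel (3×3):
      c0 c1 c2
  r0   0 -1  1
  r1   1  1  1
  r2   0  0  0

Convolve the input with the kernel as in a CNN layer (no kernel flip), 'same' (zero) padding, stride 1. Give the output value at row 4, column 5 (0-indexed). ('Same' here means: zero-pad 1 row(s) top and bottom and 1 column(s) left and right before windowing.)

0

The receptive field on the zero-padded input at this output position is [7 -2 0 / -7 5 0 / -5 -7 0]. Elementwise product with the kernel and sum: -2·-1 + 0·1 + -7·1 + 5·1 + 0·1.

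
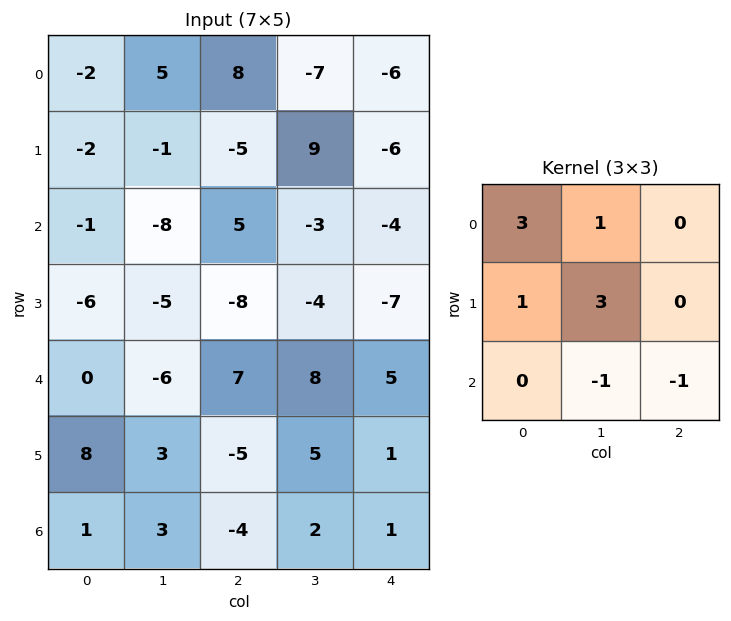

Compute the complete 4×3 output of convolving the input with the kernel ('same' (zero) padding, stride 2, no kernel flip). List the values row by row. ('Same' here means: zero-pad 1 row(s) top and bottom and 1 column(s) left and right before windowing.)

Output[0,0]: The receptive field on the zero-padded input at this output position is [0 0 0 / 0 -2 5 / 0 -2 -1]. Elementwise product with the kernel and sum: 0·3 + 0·1 + 0·1 + -2·3 + -2·-1 + -1·-1.

-3 25 -19
6 11 13
-17 -8 3
11 -5 21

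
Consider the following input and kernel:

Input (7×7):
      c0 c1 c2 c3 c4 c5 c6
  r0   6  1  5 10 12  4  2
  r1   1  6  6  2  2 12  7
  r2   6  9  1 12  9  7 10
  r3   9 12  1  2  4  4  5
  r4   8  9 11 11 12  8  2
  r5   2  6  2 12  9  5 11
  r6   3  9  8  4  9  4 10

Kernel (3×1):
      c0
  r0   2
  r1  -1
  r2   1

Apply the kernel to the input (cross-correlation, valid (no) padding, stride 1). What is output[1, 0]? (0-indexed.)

5

The receptive field on the input at this output position is [1 / 6 / 9]. Elementwise product with the kernel and sum: 1·2 + 6·-1 + 9·1.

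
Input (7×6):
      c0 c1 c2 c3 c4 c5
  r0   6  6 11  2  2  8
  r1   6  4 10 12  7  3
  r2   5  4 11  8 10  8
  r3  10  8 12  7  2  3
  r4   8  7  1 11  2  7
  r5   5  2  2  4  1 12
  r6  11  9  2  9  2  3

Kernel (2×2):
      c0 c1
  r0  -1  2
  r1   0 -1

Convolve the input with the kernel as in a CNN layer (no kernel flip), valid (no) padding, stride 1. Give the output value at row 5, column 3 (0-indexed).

The receptive field on the input at this output position is [4 1 / 9 2]. Elementwise product with the kernel and sum: 4·-1 + 1·2 + 2·-1.

-4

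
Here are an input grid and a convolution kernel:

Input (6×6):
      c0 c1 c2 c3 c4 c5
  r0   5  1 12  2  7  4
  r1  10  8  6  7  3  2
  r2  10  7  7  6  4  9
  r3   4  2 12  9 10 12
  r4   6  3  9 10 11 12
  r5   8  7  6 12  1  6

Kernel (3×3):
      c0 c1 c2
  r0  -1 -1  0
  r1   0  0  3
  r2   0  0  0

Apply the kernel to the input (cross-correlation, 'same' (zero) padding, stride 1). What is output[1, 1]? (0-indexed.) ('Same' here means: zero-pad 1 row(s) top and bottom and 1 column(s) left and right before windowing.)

12

The receptive field on the zero-padded input at this output position is [5 1 12 / 10 8 6 / 10 7 7]. Elementwise product with the kernel and sum: 5·-1 + 1·-1 + 6·3.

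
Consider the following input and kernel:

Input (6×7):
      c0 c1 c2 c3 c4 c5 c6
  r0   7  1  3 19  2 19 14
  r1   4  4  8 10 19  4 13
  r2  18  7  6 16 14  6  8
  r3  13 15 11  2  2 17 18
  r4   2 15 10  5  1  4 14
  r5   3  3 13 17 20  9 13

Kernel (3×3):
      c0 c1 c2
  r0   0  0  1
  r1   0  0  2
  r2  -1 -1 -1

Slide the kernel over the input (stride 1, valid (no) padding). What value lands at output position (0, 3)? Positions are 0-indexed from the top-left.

The receptive field on the input at this output position is [19 2 19 / 10 19 4 / 16 14 6]. Elementwise product with the kernel and sum: 19·1 + 4·2 + 16·-1 + 14·-1 + 6·-1.

-9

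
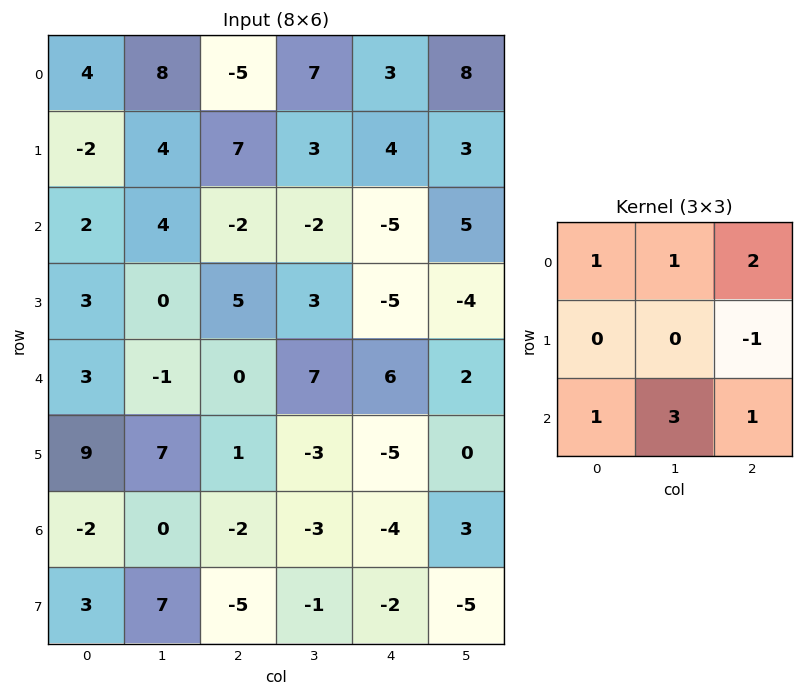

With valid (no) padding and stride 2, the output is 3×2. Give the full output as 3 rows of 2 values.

Output[0,0]: The receptive field on the input at this output position is [4 8 -5 / -2 4 7 / 2 4 -2]. Elementwise product with the kernel and sum: 4·1 + 8·1 + -5·2 + 7·-1 + 2·1 + 4·3 + -2·1.

7 -9
-3 18
-3 9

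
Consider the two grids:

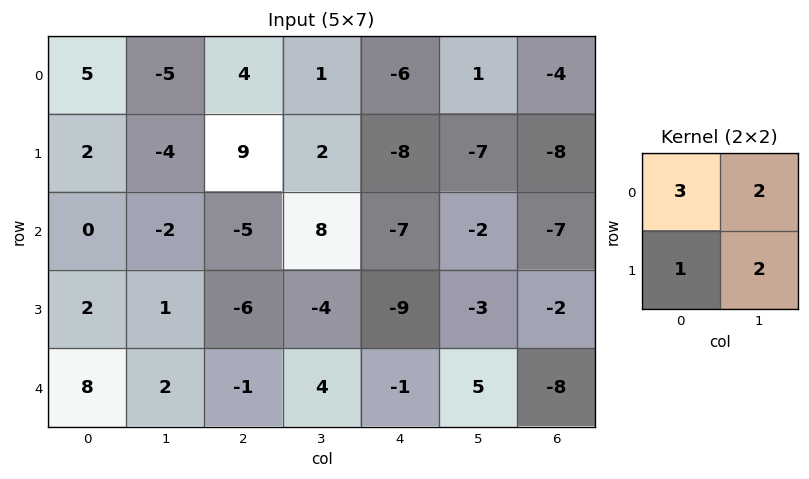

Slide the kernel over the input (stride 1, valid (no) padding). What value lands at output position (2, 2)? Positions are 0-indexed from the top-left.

-13

The receptive field on the input at this output position is [-5 8 / -6 -4]. Elementwise product with the kernel and sum: -5·3 + 8·2 + -6·1 + -4·2.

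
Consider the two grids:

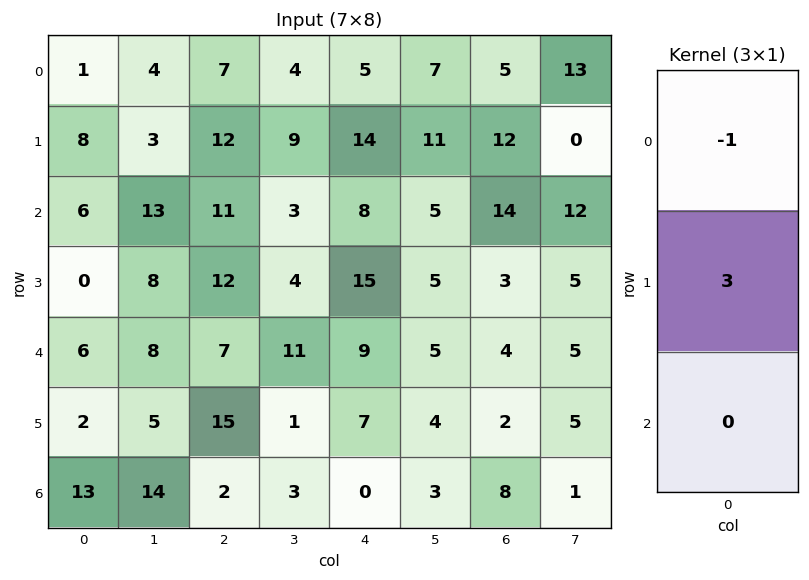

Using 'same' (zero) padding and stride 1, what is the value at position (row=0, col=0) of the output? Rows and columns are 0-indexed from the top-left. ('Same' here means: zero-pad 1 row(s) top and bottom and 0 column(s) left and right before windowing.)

3

The receptive field on the zero-padded input at this output position is [0 / 1 / 8]. Elementwise product with the kernel and sum: 0·-1 + 1·3.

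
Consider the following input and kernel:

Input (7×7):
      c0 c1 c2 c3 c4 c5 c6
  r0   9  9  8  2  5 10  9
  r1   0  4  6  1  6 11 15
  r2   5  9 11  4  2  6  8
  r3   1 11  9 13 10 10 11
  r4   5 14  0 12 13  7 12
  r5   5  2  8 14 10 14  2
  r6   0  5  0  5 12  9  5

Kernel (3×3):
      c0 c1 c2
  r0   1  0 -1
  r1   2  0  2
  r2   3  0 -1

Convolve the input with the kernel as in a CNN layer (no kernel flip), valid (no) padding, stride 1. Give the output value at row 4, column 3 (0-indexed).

The receptive field on the input at this output position is [12 13 7 / 14 10 14 / 5 12 9]. Elementwise product with the kernel and sum: 12·1 + 7·-1 + 14·2 + 14·2 + 5·3 + 9·-1.

67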